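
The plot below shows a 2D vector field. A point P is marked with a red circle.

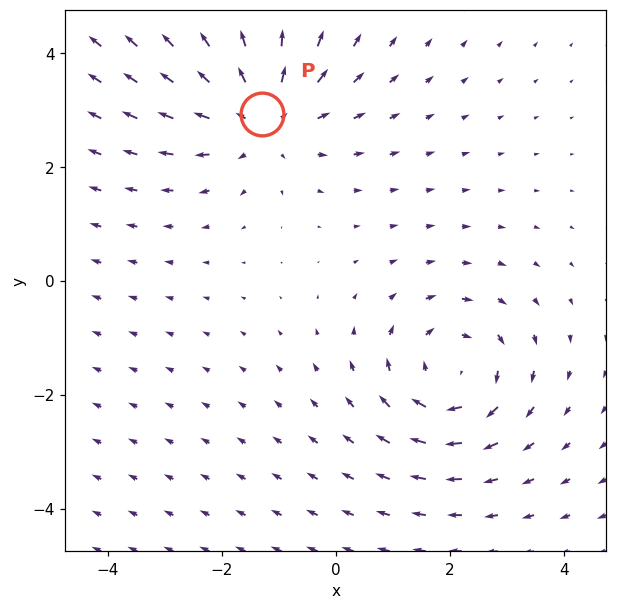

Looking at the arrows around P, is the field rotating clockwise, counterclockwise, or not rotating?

Near P at (-1.3, 2.9) the arrows show no circulation. The curl there is ≈0.

not rotating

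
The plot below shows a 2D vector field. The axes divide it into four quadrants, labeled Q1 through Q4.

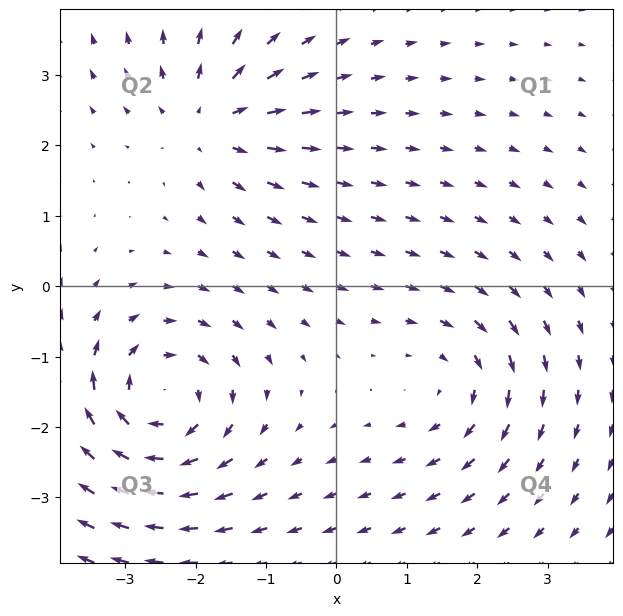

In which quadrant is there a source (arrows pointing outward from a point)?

The source sits at approximately (-1.8, 2.3), which lies in quadrant Q2. The divergence there is about +4, positive as expected for a source.

Q2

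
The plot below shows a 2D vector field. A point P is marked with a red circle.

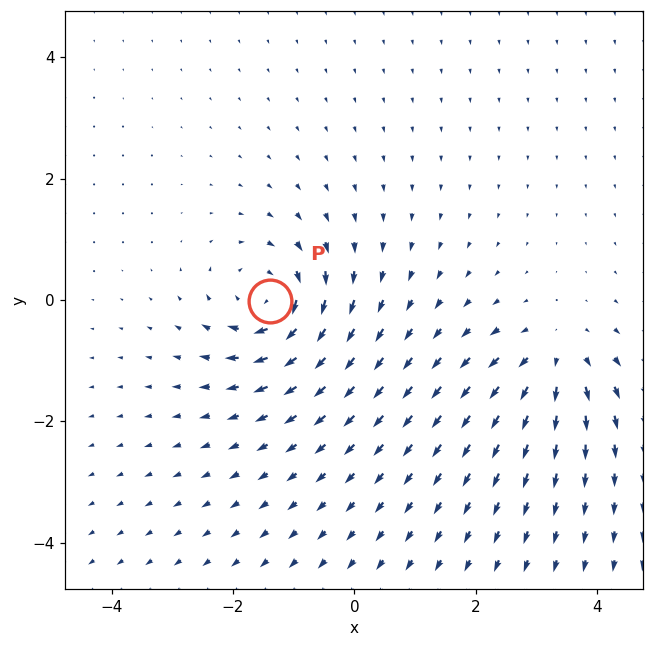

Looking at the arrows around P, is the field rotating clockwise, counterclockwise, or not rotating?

Near P at (-1.4, -0.0) the arrows circulate clockwise. The curl (z-component) there is about -5; negative curl means clockwise rotation.

clockwise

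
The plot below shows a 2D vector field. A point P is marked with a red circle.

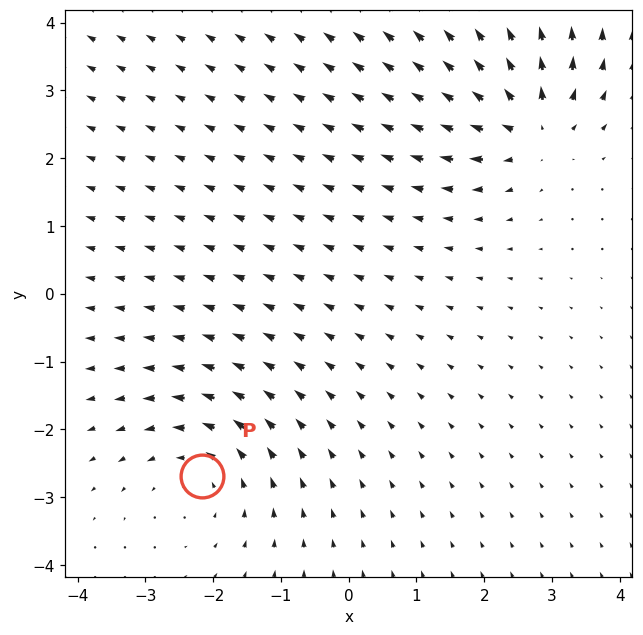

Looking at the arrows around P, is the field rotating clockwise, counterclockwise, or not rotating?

counterclockwise

Near P at (-2.2, -2.7) the arrows circulate counterclockwise. The curl (z-component) there is about +3; positive curl means counterclockwise rotation.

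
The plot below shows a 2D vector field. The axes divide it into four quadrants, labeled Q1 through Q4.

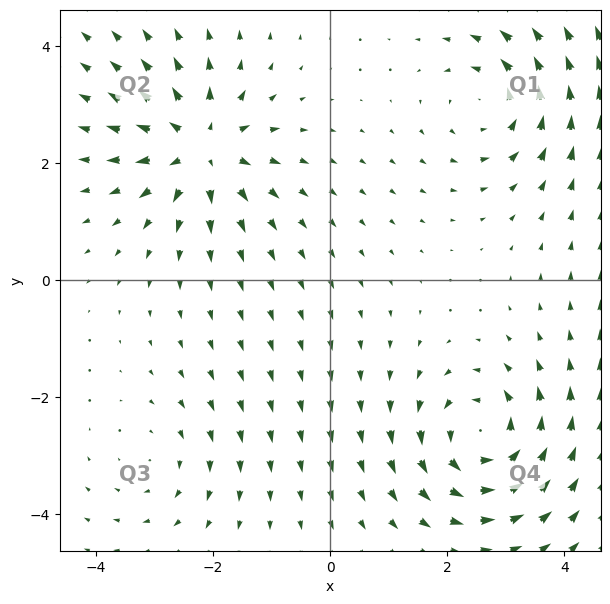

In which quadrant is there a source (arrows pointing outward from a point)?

The source sits at approximately (-2.2, 2.3), which lies in quadrant Q2. The divergence there is about +6, positive as expected for a source.

Q2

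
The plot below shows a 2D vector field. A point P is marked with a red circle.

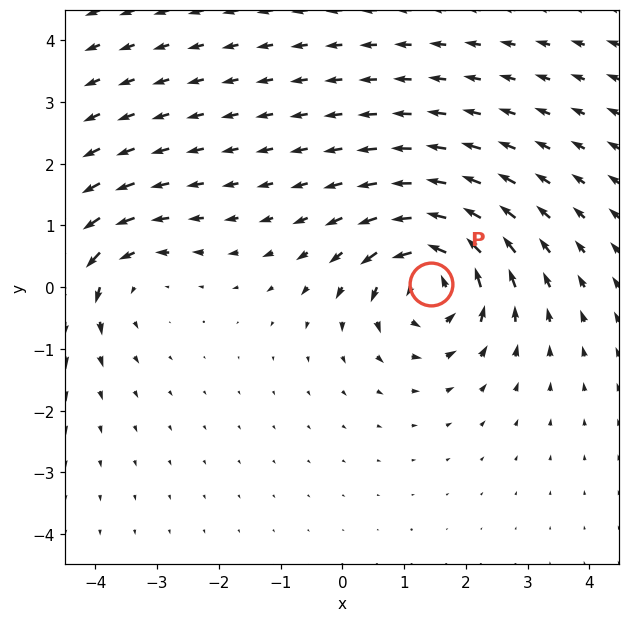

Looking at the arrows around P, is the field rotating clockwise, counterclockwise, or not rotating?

Near P at (1.4, 0.0) the arrows circulate counterclockwise. The curl (z-component) there is about +7; positive curl means counterclockwise rotation.

counterclockwise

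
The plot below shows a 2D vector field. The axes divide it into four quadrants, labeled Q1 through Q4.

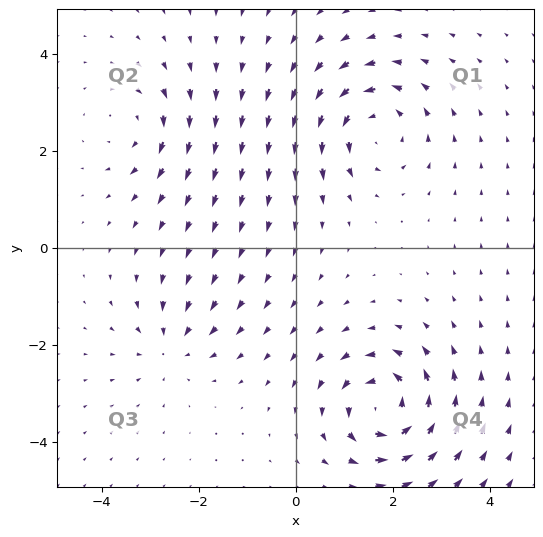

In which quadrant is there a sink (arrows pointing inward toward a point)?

Q3

The sink sits at approximately (-2.6, -2.0), which lies in quadrant Q3. The divergence there is about -3, negative as expected for a sink.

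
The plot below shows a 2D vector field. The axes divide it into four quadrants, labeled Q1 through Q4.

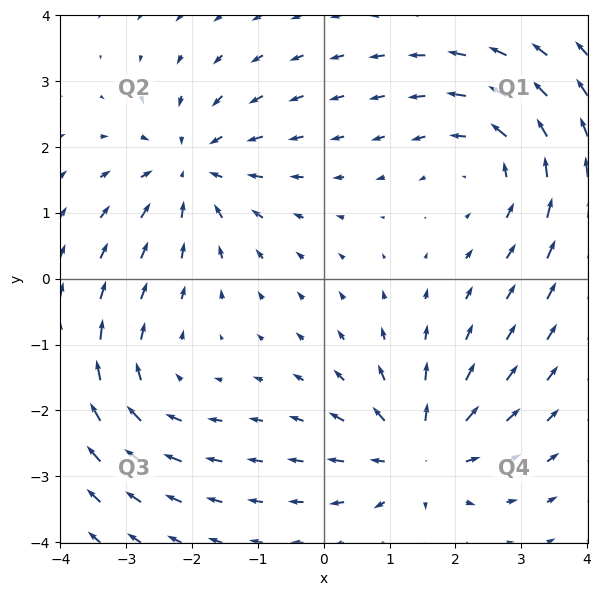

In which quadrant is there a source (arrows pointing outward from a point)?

The source sits at approximately (1.5, -2.6), which lies in quadrant Q4. The divergence there is about +5, positive as expected for a source.

Q4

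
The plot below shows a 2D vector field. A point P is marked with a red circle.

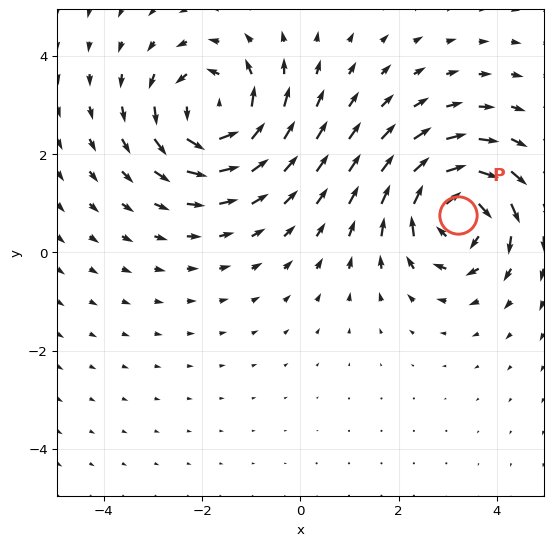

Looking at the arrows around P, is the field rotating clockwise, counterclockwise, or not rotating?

Near P at (3.2, 0.8) the arrows circulate clockwise. The curl (z-component) there is about -4; negative curl means clockwise rotation.

clockwise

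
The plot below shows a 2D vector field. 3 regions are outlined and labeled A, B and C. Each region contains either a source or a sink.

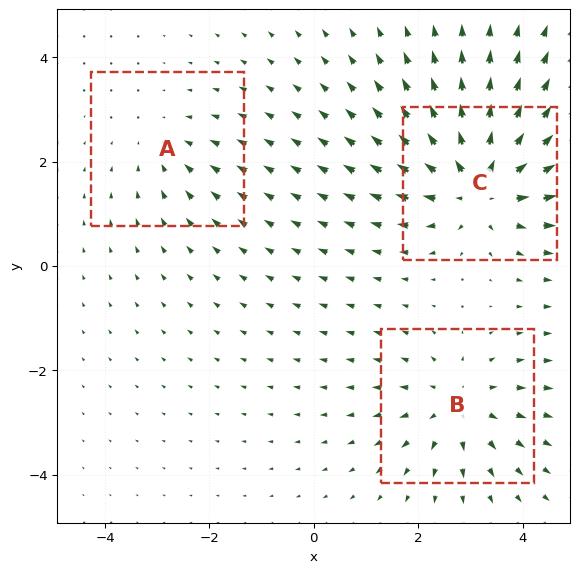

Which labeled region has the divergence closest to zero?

Divergence at each region's feature centre — A: about -2, B: about +3, C: about +5. Region A is closest to zero.

A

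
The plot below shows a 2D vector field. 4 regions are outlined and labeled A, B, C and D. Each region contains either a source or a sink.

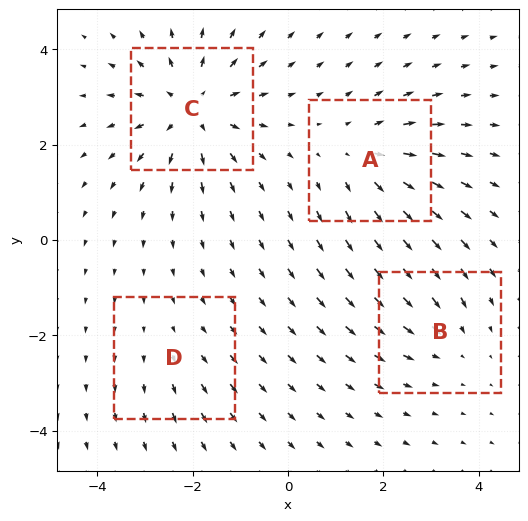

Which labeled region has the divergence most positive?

Divergence at each region's feature centre — A: about +4, B: about -3, C: about +6, D: about +2. Region C is most positive.

C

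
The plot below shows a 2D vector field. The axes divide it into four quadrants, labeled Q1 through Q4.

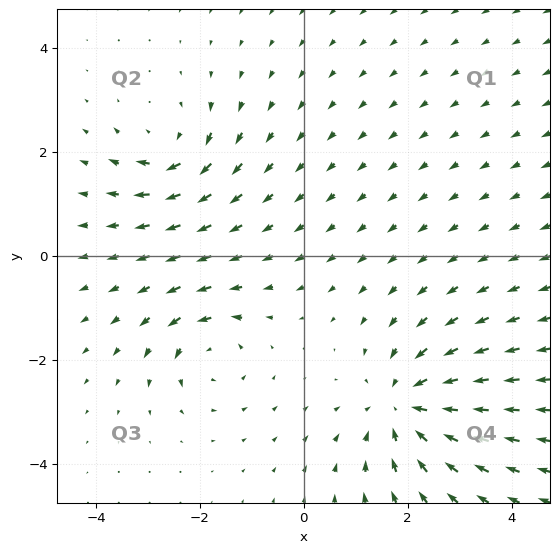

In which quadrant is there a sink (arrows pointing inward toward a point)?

Q4

The sink sits at approximately (2.0, -2.9), which lies in quadrant Q4. The divergence there is about -5, negative as expected for a sink.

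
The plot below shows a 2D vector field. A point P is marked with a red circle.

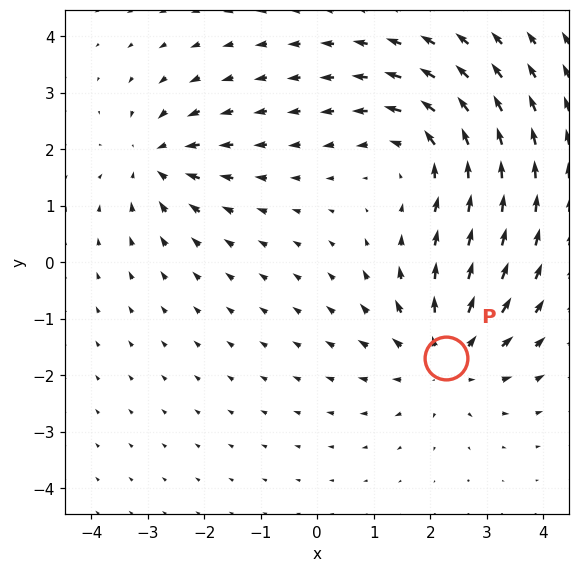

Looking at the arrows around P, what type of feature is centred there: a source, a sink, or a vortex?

At P (2.3, -1.7) the arrows spread outward. Divergence about +4, curl ≈0 — positive divergence with near-zero curl is a source.

source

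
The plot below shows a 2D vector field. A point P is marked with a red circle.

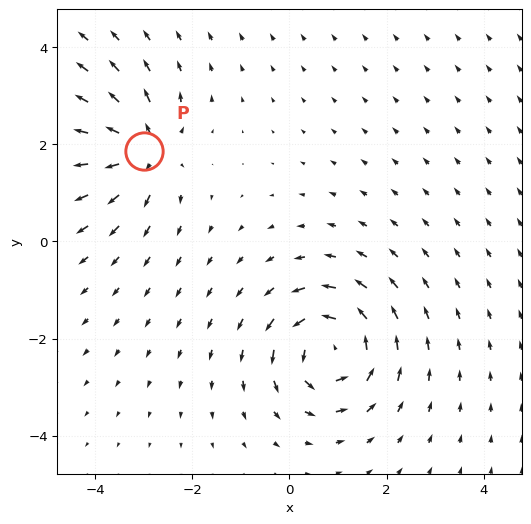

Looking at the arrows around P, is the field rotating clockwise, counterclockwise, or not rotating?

not rotating

Near P at (-3.0, 1.9) the arrows show no circulation. The curl there is ≈0.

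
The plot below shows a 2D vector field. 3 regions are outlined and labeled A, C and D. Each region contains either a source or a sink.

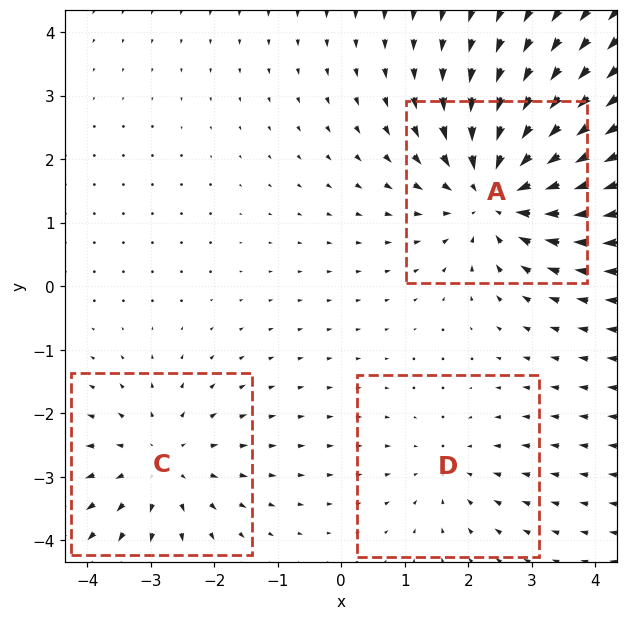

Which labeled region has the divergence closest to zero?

D

Divergence at each region's feature centre — A: about -4, C: about +3, D: about -2. Region D is closest to zero.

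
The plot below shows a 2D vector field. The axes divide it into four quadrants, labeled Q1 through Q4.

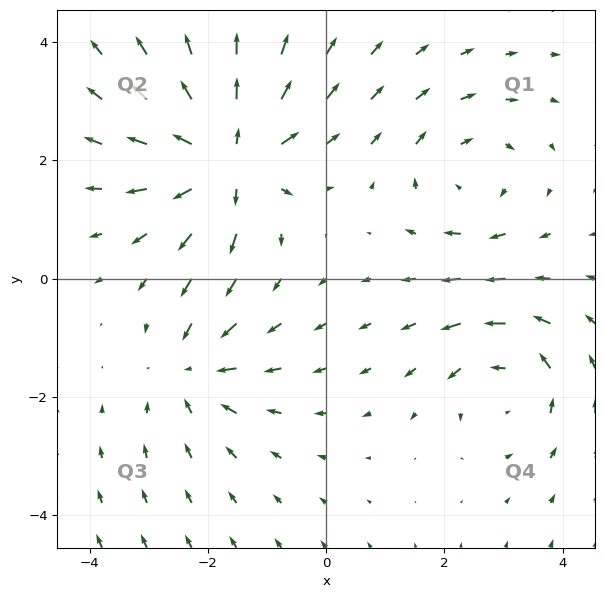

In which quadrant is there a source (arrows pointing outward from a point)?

The source sits at approximately (-1.7, 2.0), which lies in quadrant Q2. The divergence there is about +6, positive as expected for a source.

Q2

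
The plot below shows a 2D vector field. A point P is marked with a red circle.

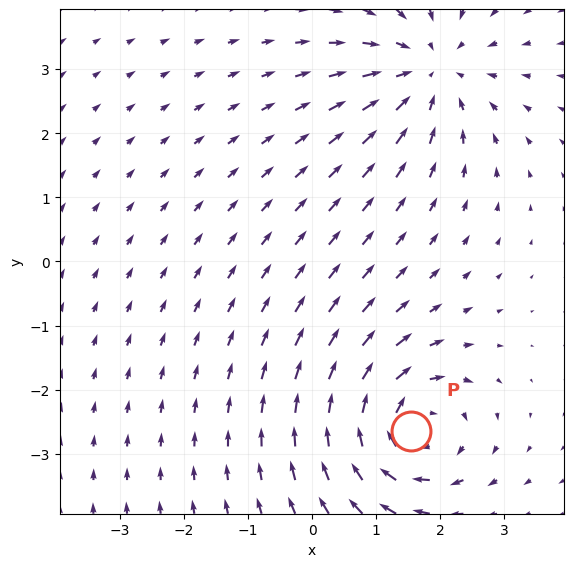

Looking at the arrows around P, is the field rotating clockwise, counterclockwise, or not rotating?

clockwise

Near P at (1.5, -2.6) the arrows circulate clockwise. The curl (z-component) there is about -6; negative curl means clockwise rotation.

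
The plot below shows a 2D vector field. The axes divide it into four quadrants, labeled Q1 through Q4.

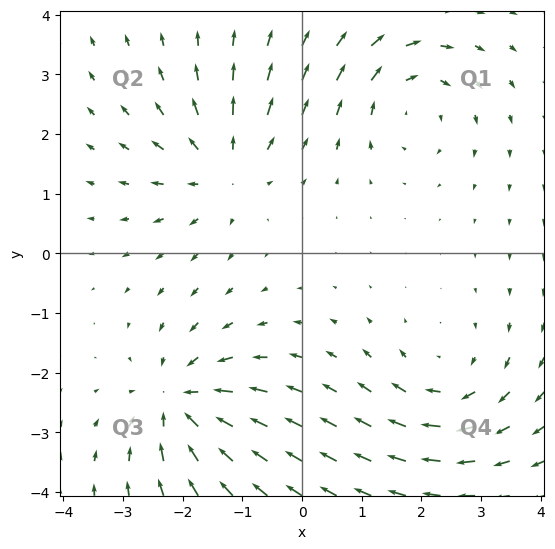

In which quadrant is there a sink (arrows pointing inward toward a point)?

Q3

The sink sits at approximately (-2.0, -2.5), which lies in quadrant Q3. The divergence there is about -5, negative as expected for a sink.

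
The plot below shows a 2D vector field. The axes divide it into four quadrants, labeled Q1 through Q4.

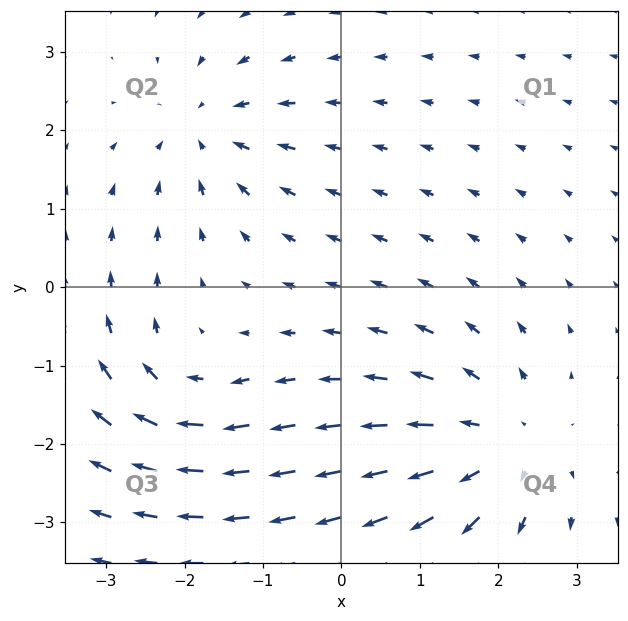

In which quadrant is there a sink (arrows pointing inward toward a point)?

Q2

The sink sits at approximately (-1.7, 2.0), which lies in quadrant Q2. The divergence there is about -3, negative as expected for a sink.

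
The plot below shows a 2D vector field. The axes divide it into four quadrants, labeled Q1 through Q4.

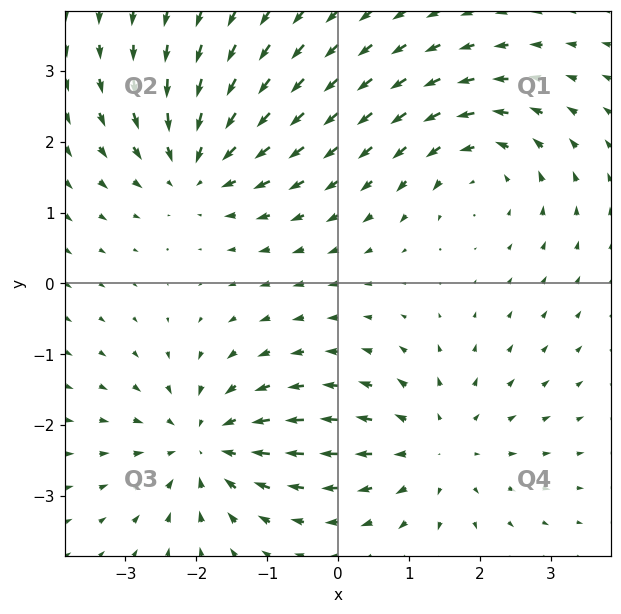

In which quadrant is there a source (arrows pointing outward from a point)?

Q4

The source sits at approximately (1.4, -2.3), which lies in quadrant Q4. The divergence there is about +4, positive as expected for a source.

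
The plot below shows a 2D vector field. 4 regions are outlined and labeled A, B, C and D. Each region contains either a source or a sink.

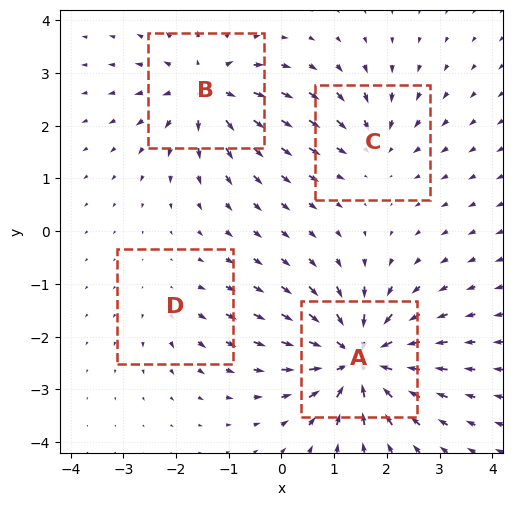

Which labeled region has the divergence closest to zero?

D

Divergence at each region's feature centre — A: about -8, B: about +6, C: about -4, D: about +2. Region D is closest to zero.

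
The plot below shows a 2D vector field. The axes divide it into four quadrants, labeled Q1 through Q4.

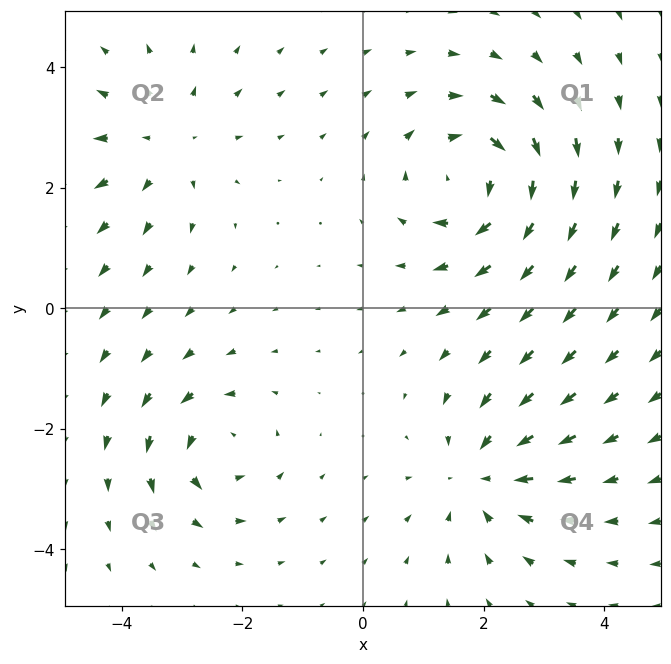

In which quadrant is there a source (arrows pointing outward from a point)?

Q2

The source sits at approximately (-3.3, 2.7), which lies in quadrant Q2. The divergence there is about +3, positive as expected for a source.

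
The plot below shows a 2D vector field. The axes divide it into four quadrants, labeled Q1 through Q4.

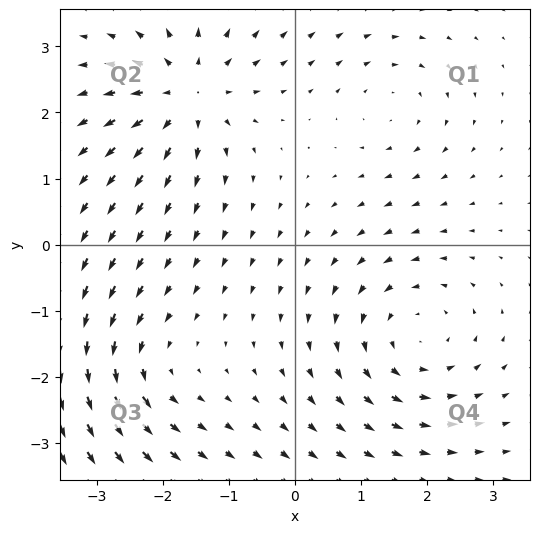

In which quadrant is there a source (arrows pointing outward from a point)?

The source sits at approximately (-1.6, 2.3), which lies in quadrant Q2. The divergence there is about +6, positive as expected for a source.

Q2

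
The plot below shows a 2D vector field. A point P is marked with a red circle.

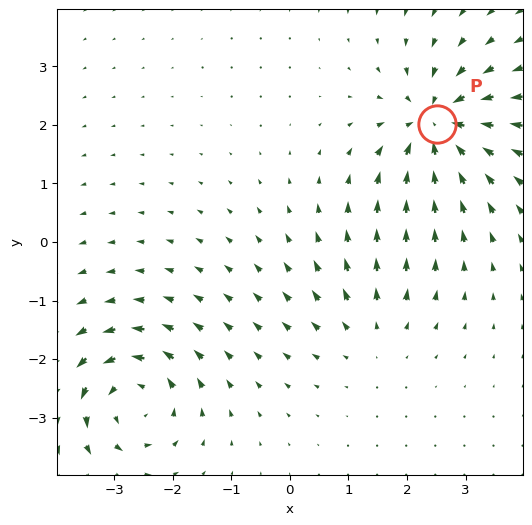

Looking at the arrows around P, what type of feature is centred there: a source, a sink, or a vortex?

At P (2.5, 2.0) the arrows converge inward. Divergence about -6, curl ≈0 — negative divergence with near-zero curl is a sink.

sink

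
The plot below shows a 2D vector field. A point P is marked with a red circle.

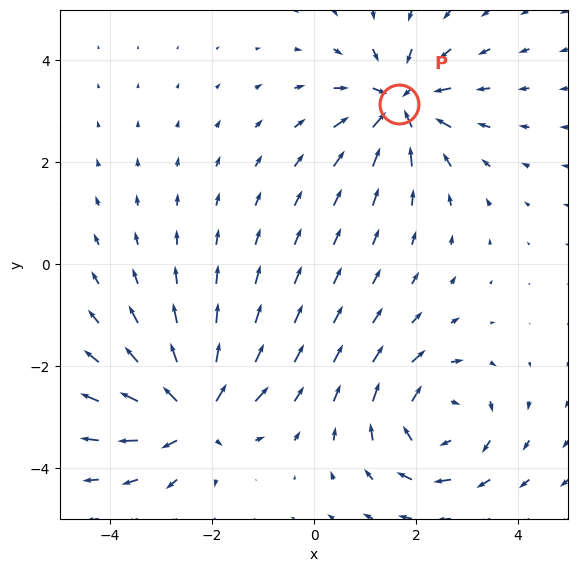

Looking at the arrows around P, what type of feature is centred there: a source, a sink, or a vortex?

sink

At P (1.7, 3.1) the arrows converge inward. Divergence about -7, curl ≈0 — negative divergence with near-zero curl is a sink.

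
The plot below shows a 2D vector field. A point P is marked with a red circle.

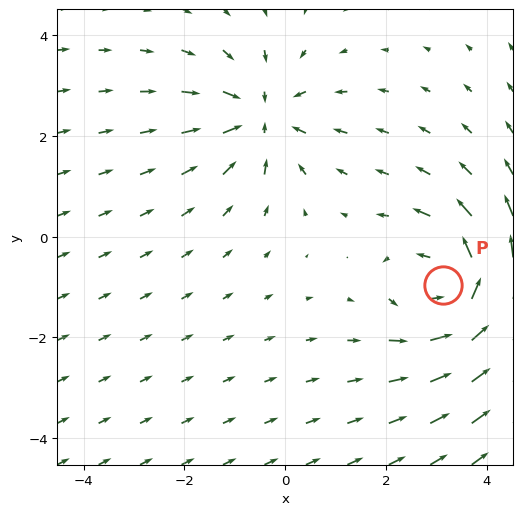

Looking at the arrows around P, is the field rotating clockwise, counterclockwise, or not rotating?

Near P at (3.1, -1.0) the arrows circulate counterclockwise. The curl (z-component) there is about +5; positive curl means counterclockwise rotation.

counterclockwise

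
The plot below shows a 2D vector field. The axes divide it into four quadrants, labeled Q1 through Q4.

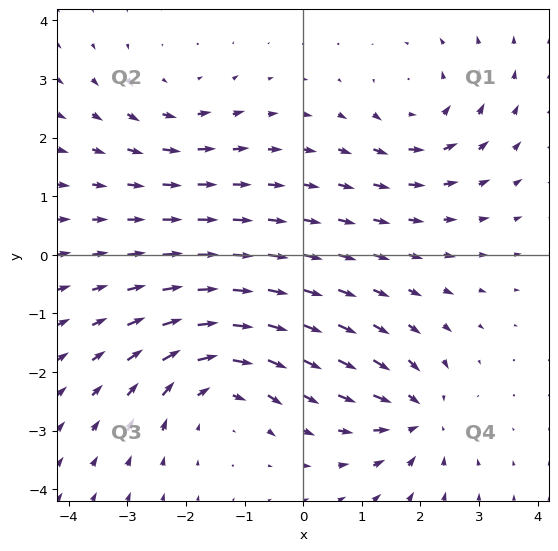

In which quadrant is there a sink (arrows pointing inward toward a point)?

Q4

The sink sits at approximately (2.0, -2.8), which lies in quadrant Q4. The divergence there is about -4, negative as expected for a sink.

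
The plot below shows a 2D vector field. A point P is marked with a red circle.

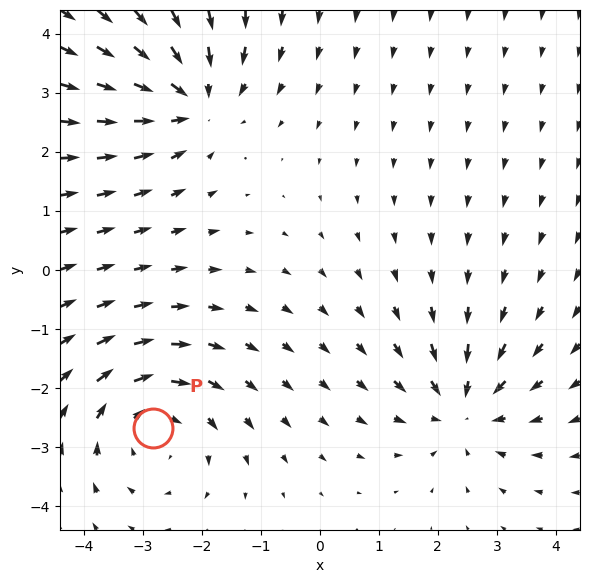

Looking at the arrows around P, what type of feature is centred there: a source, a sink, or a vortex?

At P (-2.8, -2.7) the arrows circulate clockwise. Divergence ≈0, curl about -4 — near-zero divergence with nonzero curl is a vortex.

vortex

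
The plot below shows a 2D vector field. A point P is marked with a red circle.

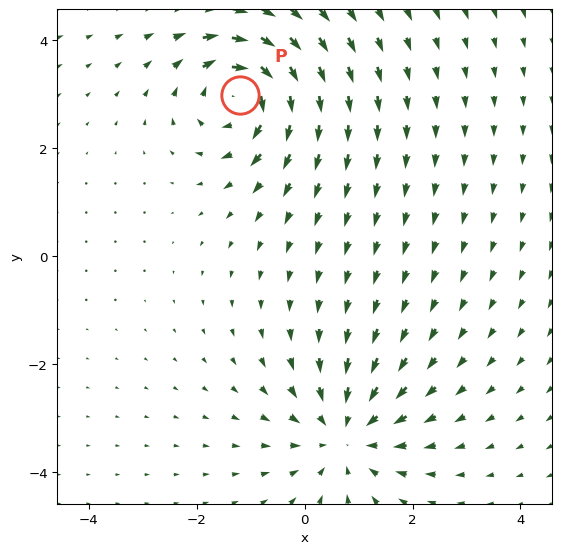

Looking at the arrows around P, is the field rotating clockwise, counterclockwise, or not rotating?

Near P at (-1.2, 3.0) the arrows circulate clockwise. The curl (z-component) there is about -6; negative curl means clockwise rotation.

clockwise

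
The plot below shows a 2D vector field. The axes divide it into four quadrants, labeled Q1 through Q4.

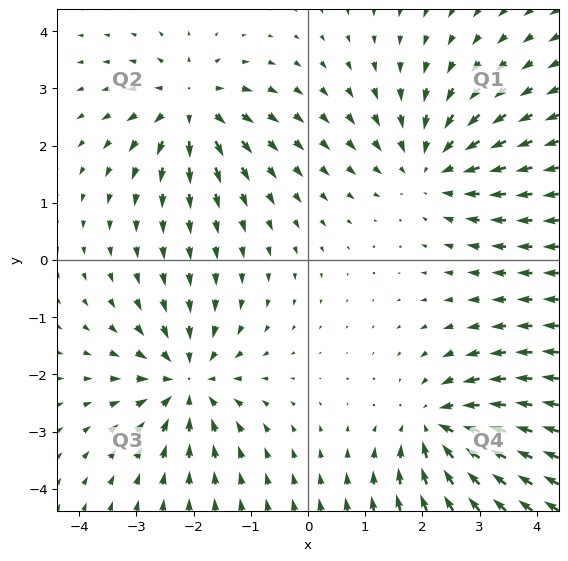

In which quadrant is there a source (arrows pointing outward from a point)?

Q2

The source sits at approximately (-2.1, 2.7), which lies in quadrant Q2. The divergence there is about +6, positive as expected for a source.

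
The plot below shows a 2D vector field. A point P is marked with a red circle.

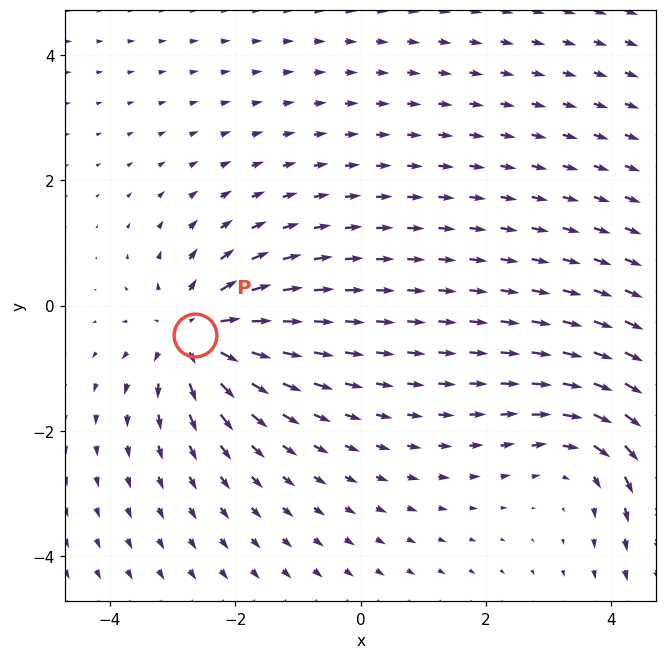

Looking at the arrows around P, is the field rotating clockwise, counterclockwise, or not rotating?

not rotating

Near P at (-2.6, -0.5) the arrows show no circulation. The curl there is ≈0.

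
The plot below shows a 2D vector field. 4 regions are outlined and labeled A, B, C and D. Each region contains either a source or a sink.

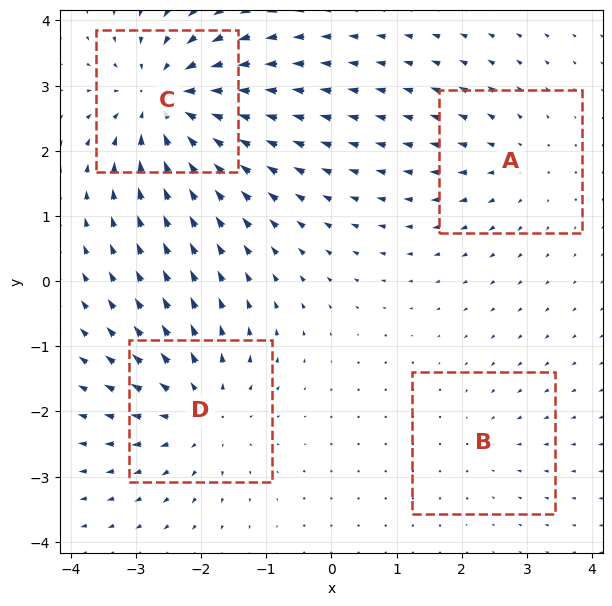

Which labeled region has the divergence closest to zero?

B

Divergence at each region's feature centre — A: about +3, B: about -2, C: about -7, D: about +5. Region B is closest to zero.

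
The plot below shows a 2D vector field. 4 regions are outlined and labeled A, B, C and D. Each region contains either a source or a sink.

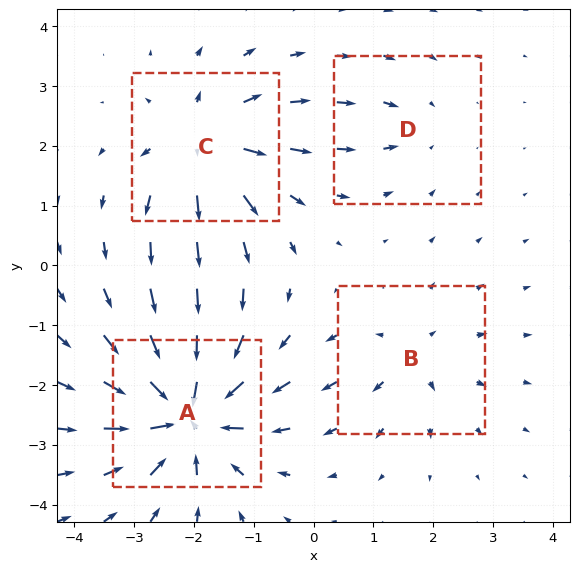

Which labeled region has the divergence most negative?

Divergence at each region's feature centre — A: about -9, B: about +4, C: about +6, D: about -3. Region A is most negative.

A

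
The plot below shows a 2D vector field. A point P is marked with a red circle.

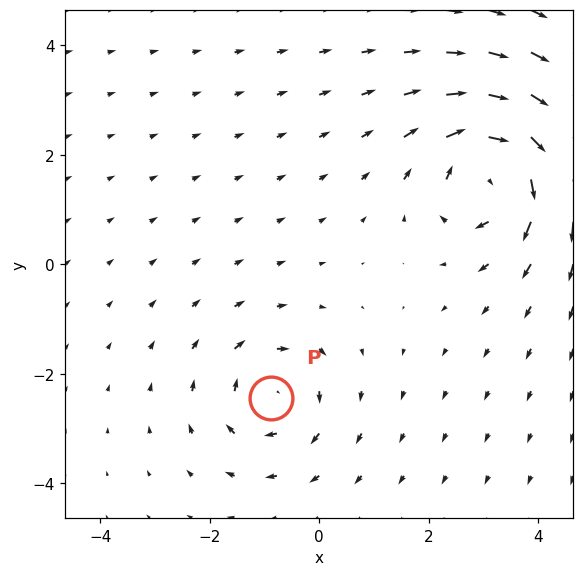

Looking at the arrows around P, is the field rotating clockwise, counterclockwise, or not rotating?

Near P at (-0.9, -2.4) the arrows circulate clockwise. The curl (z-component) there is about -4; negative curl means clockwise rotation.

clockwise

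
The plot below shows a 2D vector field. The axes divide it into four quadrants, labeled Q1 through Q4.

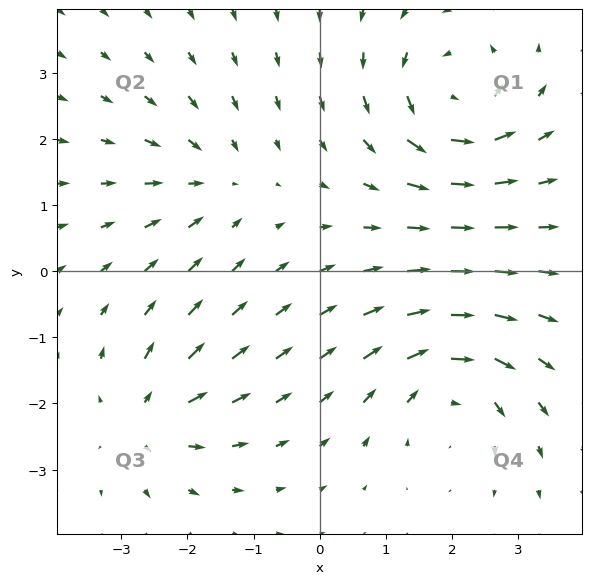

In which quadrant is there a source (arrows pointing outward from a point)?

Q3

The source sits at approximately (-2.6, -2.2), which lies in quadrant Q3. The divergence there is about +4, positive as expected for a source.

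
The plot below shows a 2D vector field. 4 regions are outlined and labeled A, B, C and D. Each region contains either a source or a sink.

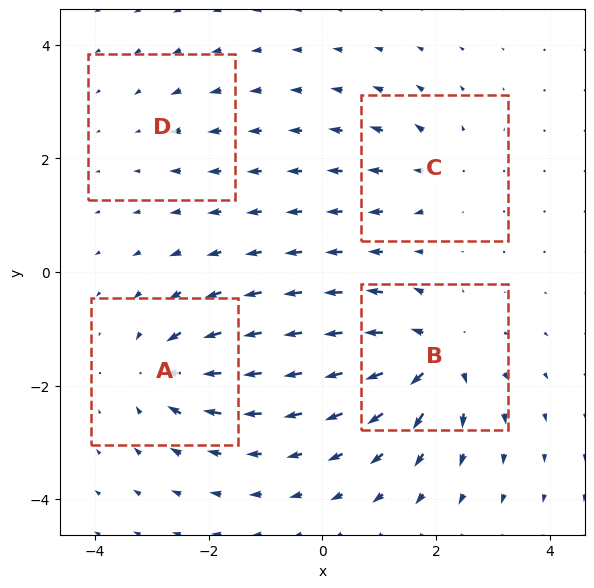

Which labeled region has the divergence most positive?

Divergence at each region's feature centre — A: about -6, B: about +8, C: about +4, D: about -2. Region B is most positive.

B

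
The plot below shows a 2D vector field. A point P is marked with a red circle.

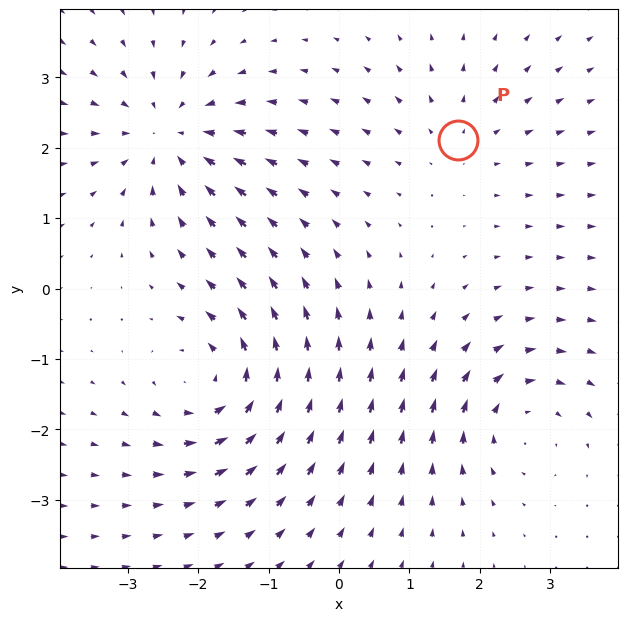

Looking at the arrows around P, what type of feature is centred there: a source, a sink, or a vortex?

source

At P (1.7, 2.1) the arrows spread outward. Divergence about +2, curl ≈0 — positive divergence with near-zero curl is a source.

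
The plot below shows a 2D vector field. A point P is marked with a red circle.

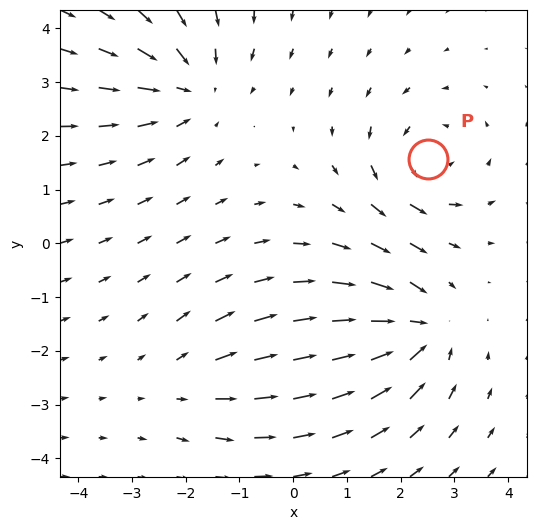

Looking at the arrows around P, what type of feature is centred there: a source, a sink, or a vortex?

vortex

At P (2.5, 1.6) the arrows circulate counterclockwise. Divergence ≈0, curl about +4 — near-zero divergence with nonzero curl is a vortex.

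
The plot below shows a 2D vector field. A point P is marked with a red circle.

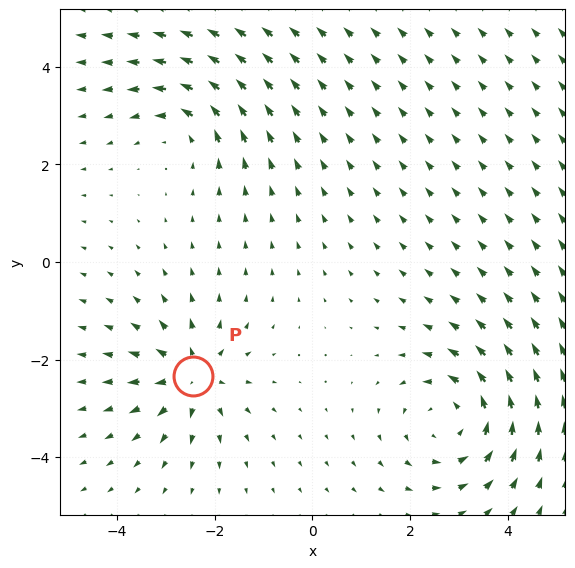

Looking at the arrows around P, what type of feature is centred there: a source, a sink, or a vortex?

At P (-2.5, -2.3) the arrows spread outward. Divergence about +5, curl ≈0 — positive divergence with near-zero curl is a source.

source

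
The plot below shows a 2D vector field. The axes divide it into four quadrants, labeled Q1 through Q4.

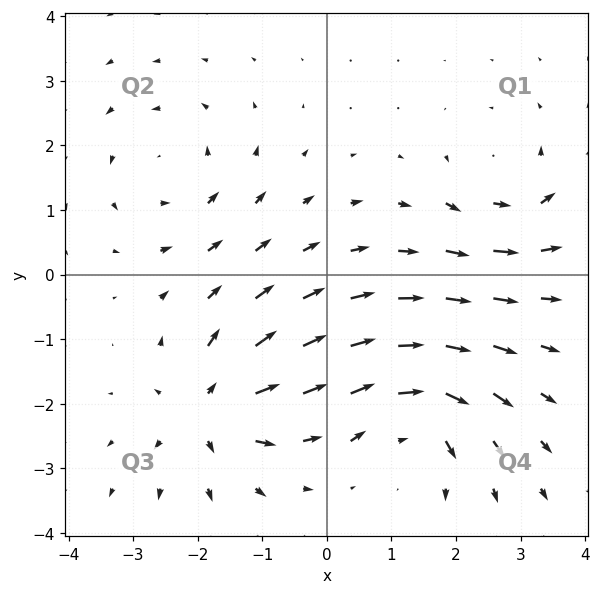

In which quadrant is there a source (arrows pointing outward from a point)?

The source sits at approximately (-1.8, -2.1), which lies in quadrant Q3. The divergence there is about +5, positive as expected for a source.

Q3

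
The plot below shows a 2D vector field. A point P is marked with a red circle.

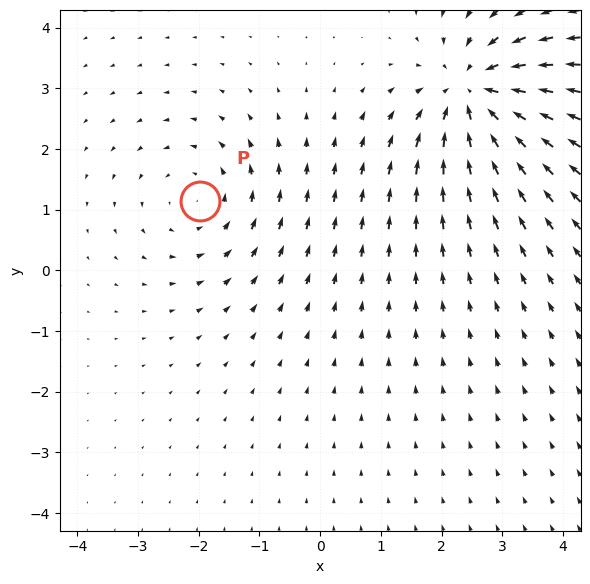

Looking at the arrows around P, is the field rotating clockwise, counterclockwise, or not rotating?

counterclockwise

Near P at (-2.0, 1.1) the arrows circulate counterclockwise. The curl (z-component) there is about +3; positive curl means counterclockwise rotation.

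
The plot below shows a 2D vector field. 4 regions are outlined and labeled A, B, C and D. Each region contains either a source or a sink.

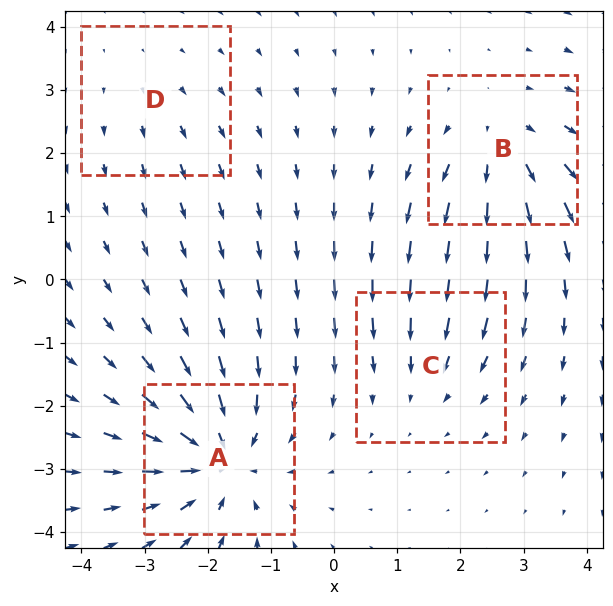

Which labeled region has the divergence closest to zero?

Divergence at each region's feature centre — A: about -6, B: about +4, C: about -3, D: about +2. Region D is closest to zero.

D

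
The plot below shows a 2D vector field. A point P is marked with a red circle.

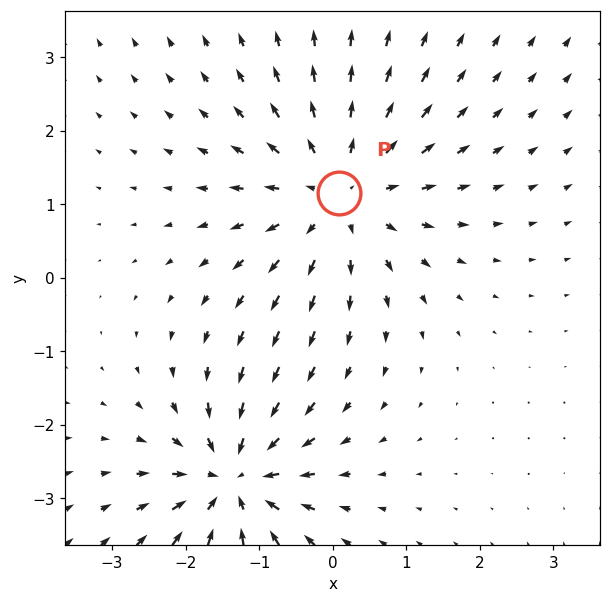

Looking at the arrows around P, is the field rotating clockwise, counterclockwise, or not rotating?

not rotating

Near P at (0.1, 1.2) the arrows show no circulation. The curl there is ≈0.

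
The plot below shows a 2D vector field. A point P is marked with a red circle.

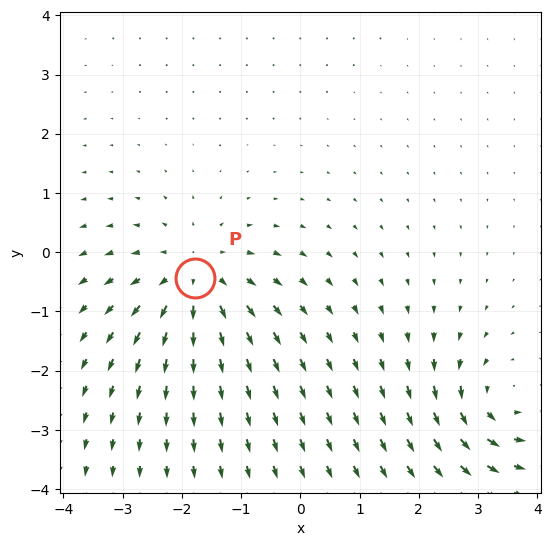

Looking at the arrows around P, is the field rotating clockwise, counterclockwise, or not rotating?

Near P at (-1.8, -0.4) the arrows show no circulation. The curl there is ≈0.

not rotating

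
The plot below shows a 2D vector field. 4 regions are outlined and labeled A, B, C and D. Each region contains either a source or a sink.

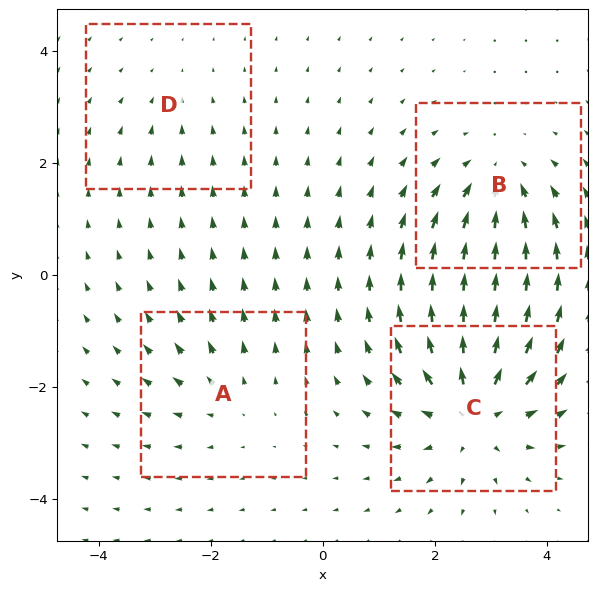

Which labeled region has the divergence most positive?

Divergence at each region's feature centre — A: about +3, B: about -5, C: about +7, D: about -2. Region C is most positive.

C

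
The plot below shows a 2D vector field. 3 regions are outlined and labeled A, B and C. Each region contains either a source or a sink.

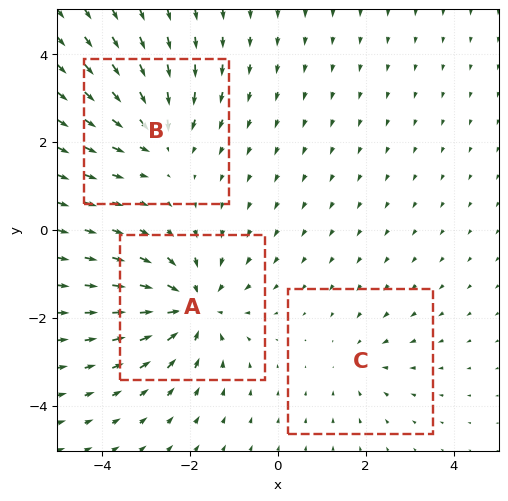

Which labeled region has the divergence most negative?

Divergence at each region's feature centre — A: about -5, B: about -3, C: about -2. Region A is most negative.

A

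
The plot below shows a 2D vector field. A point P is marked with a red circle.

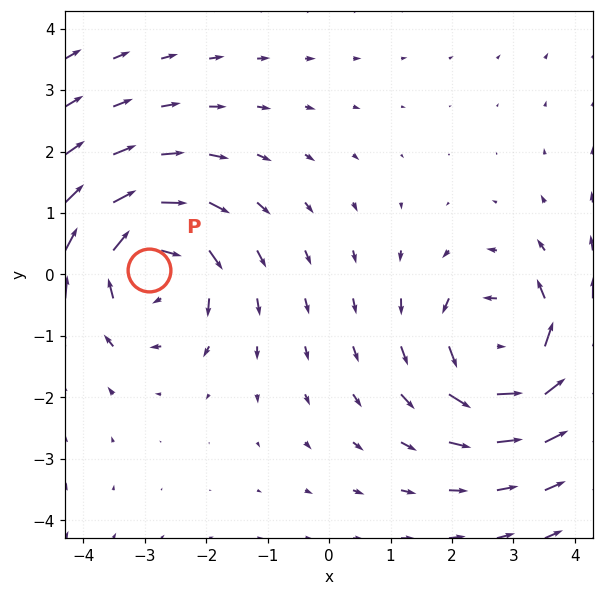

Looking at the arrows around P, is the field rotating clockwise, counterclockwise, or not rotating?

clockwise

Near P at (-2.9, 0.1) the arrows circulate clockwise. The curl (z-component) there is about -4; negative curl means clockwise rotation.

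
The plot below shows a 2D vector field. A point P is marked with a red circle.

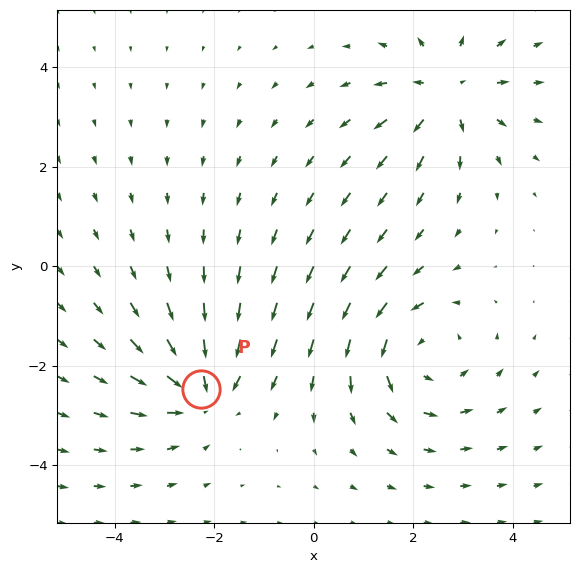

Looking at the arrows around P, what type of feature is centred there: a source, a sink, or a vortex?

sink

At P (-2.3, -2.5) the arrows converge inward. Divergence about -4, curl ≈0 — negative divergence with near-zero curl is a sink.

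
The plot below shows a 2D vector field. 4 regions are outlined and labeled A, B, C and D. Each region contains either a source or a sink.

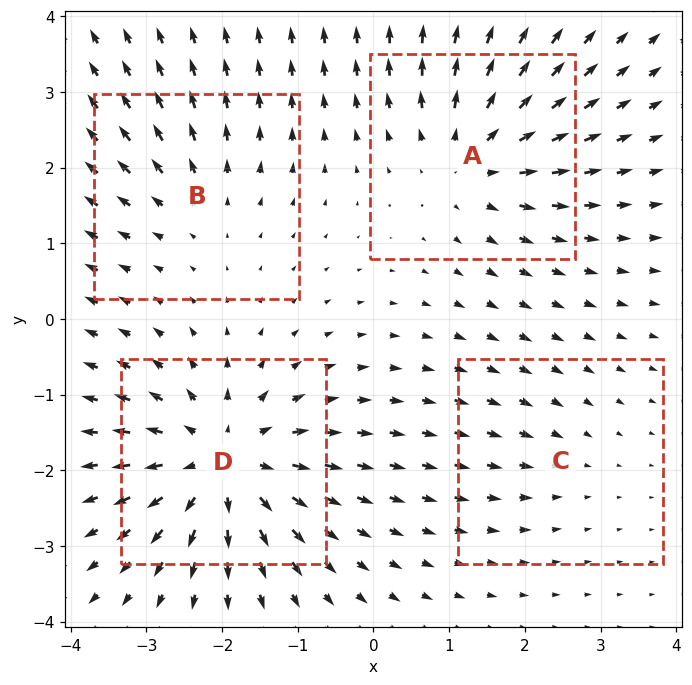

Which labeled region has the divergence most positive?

D

Divergence at each region's feature centre — A: about +5, B: about +3, C: about -2, D: about +7. Region D is most positive.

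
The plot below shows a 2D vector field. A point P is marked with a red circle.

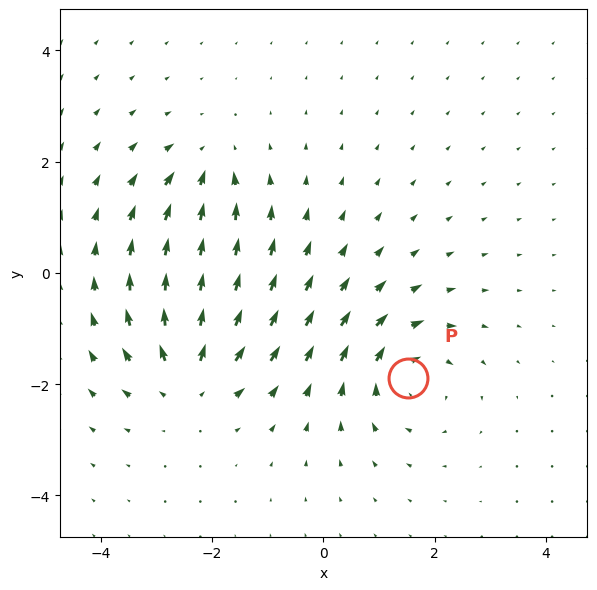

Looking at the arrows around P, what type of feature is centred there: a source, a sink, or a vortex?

vortex

At P (1.5, -1.9) the arrows circulate clockwise. Divergence ≈0, curl about -5 — near-zero divergence with nonzero curl is a vortex.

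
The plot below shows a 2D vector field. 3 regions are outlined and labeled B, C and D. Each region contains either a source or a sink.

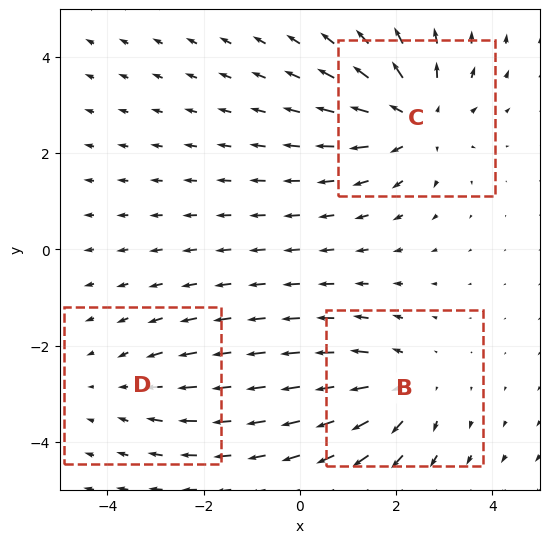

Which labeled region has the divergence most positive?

Divergence at each region's feature centre — B: about +3, C: about +4, D: about -2. Region C is most positive.

C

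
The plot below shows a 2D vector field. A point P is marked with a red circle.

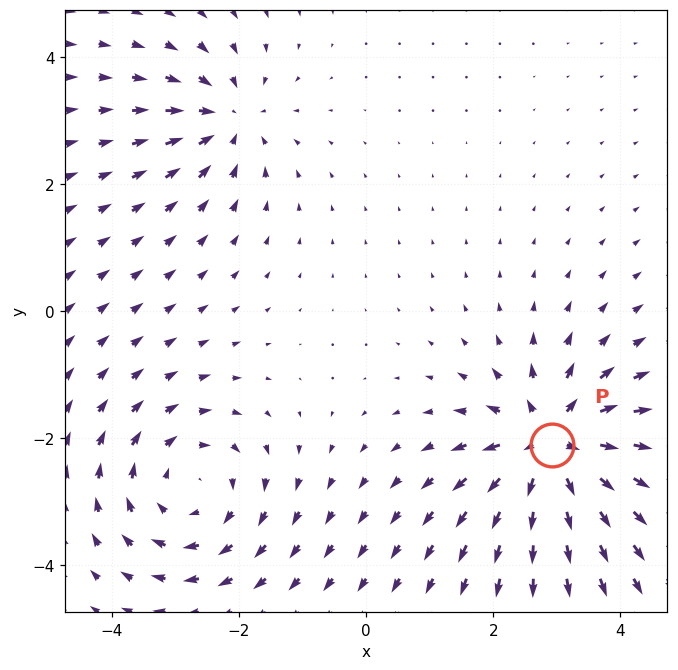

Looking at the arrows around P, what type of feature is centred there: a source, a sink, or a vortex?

source

At P (2.9, -2.1) the arrows spread outward. Divergence about +6, curl ≈0 — positive divergence with near-zero curl is a source.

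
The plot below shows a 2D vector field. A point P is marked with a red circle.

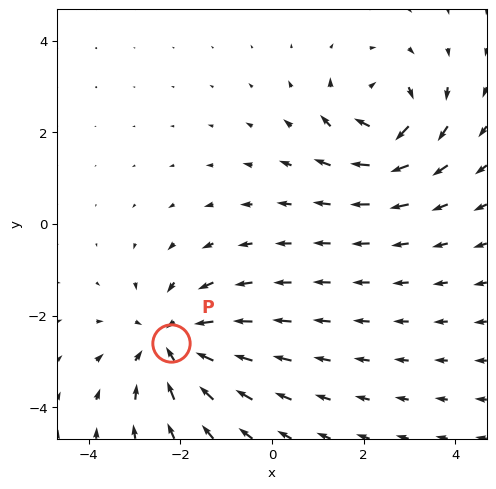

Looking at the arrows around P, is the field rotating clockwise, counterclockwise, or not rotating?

not rotating

Near P at (-2.2, -2.6) the arrows show no circulation. The curl there is ≈0.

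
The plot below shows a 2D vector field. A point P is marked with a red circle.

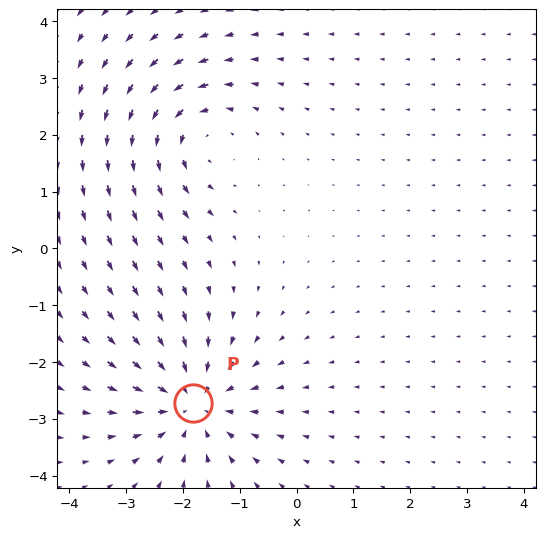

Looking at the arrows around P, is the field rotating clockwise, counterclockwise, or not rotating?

not rotating

Near P at (-1.8, -2.7) the arrows show no circulation. The curl there is ≈0.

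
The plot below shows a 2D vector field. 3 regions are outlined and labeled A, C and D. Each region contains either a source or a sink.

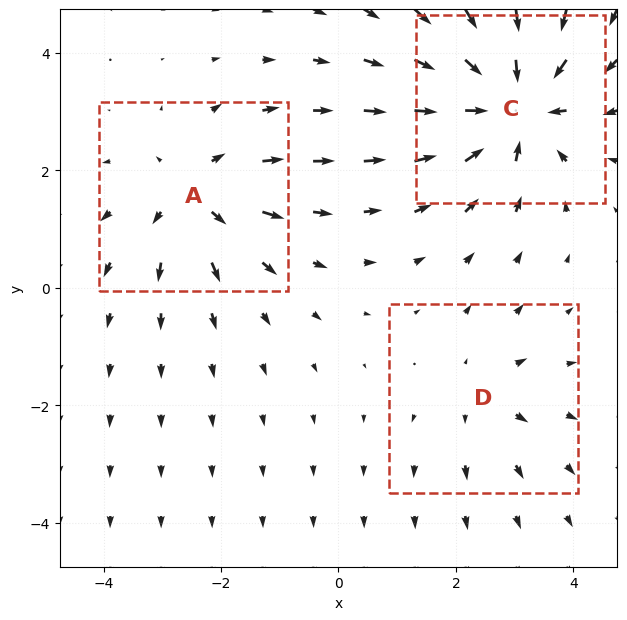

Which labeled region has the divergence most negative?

C

Divergence at each region's feature centre — A: about +3, C: about -5, D: about +2. Region C is most negative.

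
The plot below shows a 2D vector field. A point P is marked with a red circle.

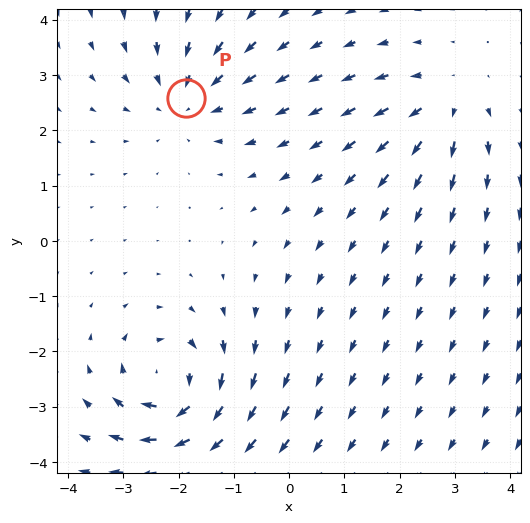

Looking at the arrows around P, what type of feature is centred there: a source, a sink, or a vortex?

At P (-1.9, 2.6) the arrows converge inward. Divergence about -3, curl ≈0 — negative divergence with near-zero curl is a sink.

sink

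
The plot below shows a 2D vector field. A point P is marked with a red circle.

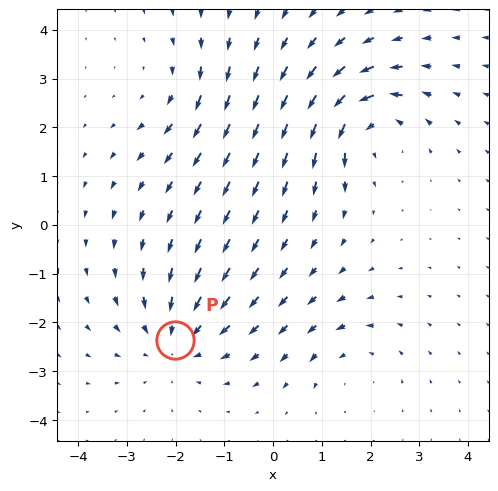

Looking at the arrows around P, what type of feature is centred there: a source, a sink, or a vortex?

At P (-2.0, -2.4) the arrows converge inward. Divergence about -4, curl ≈0 — negative divergence with near-zero curl is a sink.

sink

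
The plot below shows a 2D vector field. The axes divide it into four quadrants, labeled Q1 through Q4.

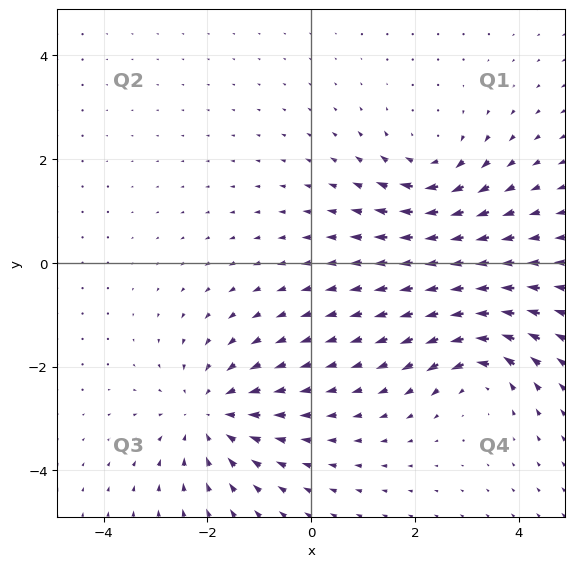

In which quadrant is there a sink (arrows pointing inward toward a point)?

The sink sits at approximately (-1.9, -2.9), which lies in quadrant Q3. The divergence there is about -4, negative as expected for a sink.

Q3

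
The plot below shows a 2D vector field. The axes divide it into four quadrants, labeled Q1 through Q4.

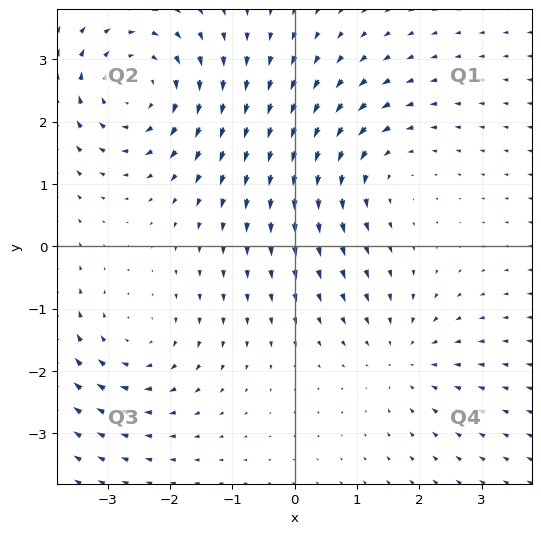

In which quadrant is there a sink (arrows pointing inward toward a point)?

Q4

The sink sits at approximately (1.7, -1.8), which lies in quadrant Q4. The divergence there is about -3, negative as expected for a sink.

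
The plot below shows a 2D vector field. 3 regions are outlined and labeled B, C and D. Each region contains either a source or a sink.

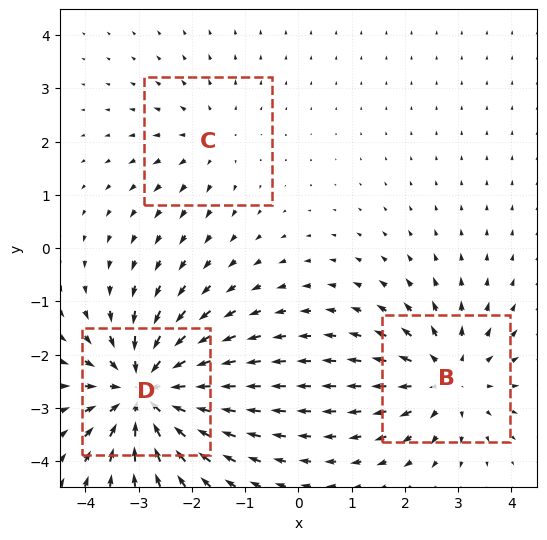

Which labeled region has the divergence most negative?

Divergence at each region's feature centre — B: about +3, C: about +2, D: about -5. Region D is most negative.

D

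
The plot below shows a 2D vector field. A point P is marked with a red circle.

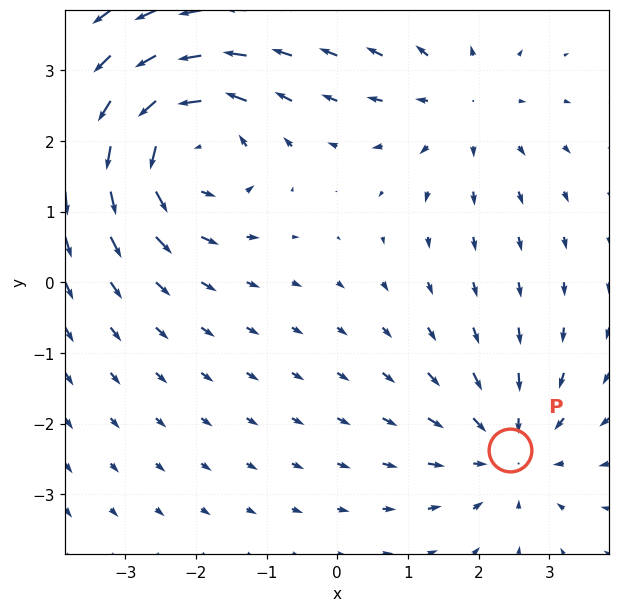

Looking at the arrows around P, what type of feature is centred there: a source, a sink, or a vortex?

sink

At P (2.4, -2.4) the arrows converge inward. Divergence about -3, curl ≈0 — negative divergence with near-zero curl is a sink.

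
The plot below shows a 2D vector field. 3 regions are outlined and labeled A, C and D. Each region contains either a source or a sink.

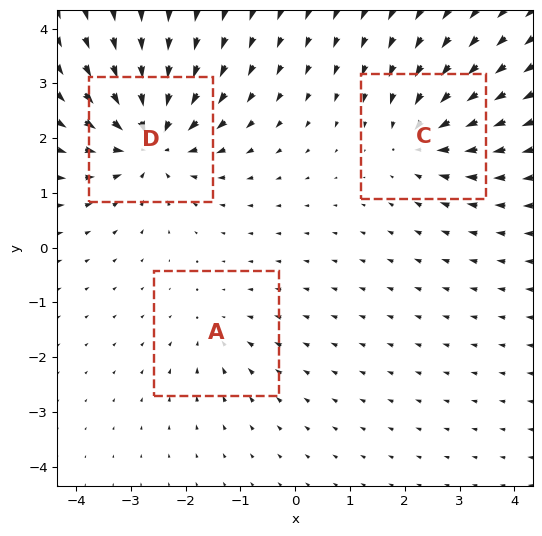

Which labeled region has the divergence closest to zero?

Divergence at each region's feature centre — A: about -2, C: about -4, D: about -5. Region A is closest to zero.

A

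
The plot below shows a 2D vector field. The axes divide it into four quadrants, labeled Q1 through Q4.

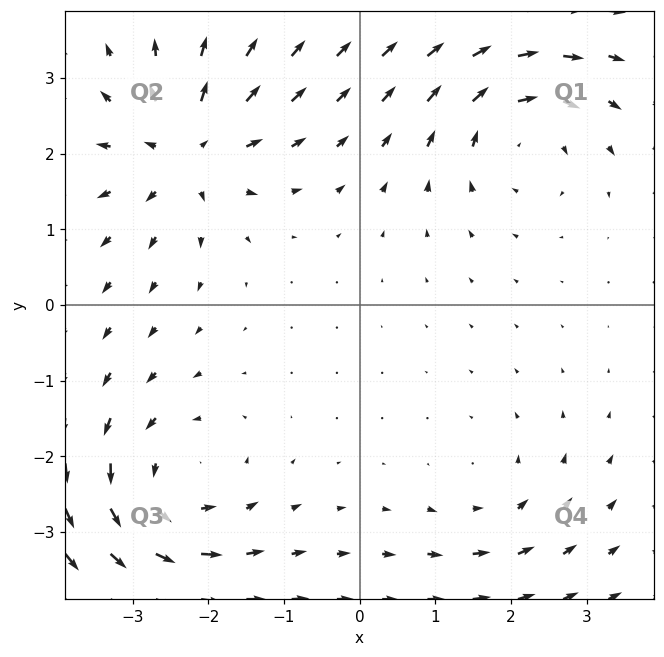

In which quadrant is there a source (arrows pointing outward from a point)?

The source sits at approximately (-2.3, 2.0), which lies in quadrant Q2. The divergence there is about +5, positive as expected for a source.

Q2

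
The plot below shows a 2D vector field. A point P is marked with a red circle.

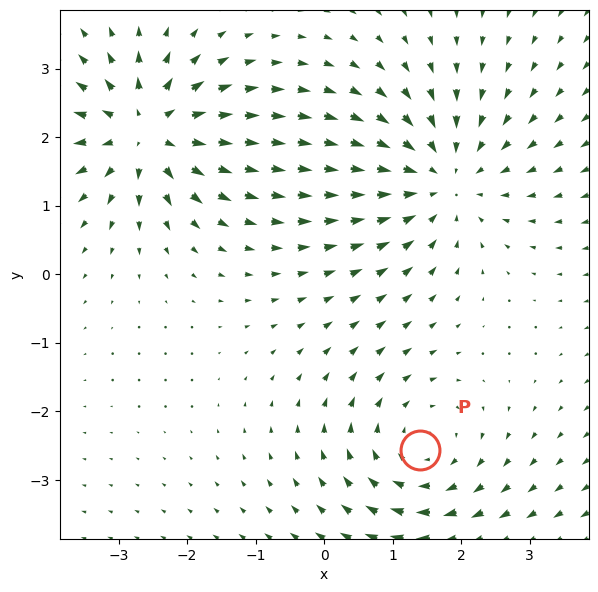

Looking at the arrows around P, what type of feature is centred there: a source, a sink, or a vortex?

vortex

At P (1.4, -2.6) the arrows circulate clockwise. Divergence ≈0, curl about -3 — near-zero divergence with nonzero curl is a vortex.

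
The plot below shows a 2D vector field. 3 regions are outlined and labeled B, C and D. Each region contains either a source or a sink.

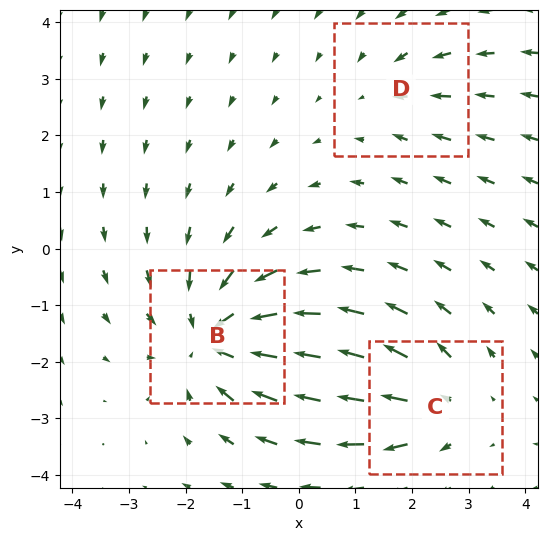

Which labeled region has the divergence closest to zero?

D

Divergence at each region's feature centre — B: about -4, C: about +3, D: about -2. Region D is closest to zero.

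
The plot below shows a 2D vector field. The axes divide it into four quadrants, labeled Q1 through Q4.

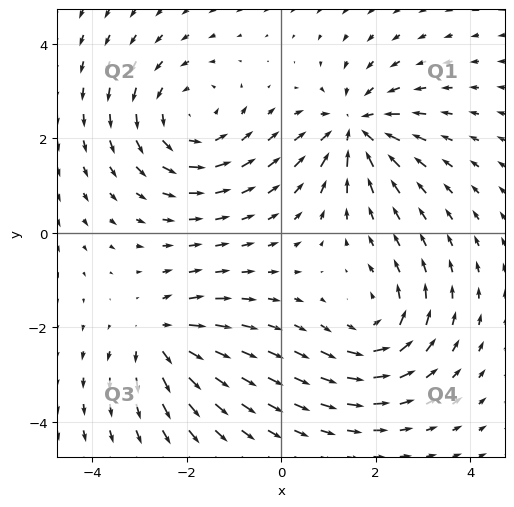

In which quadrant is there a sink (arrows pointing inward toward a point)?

The sink sits at approximately (1.6, 2.2), which lies in quadrant Q1. The divergence there is about -5, negative as expected for a sink.

Q1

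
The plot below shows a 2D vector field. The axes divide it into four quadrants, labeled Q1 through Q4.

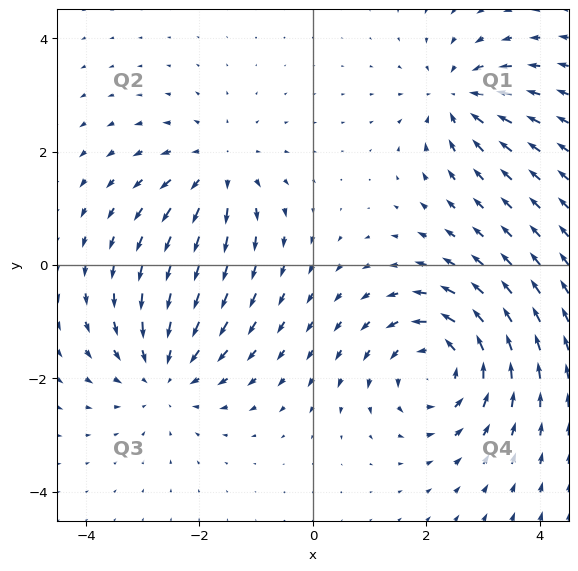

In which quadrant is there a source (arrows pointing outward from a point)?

The source sits at approximately (-1.7, 1.7), which lies in quadrant Q2. The divergence there is about +4, positive as expected for a source.

Q2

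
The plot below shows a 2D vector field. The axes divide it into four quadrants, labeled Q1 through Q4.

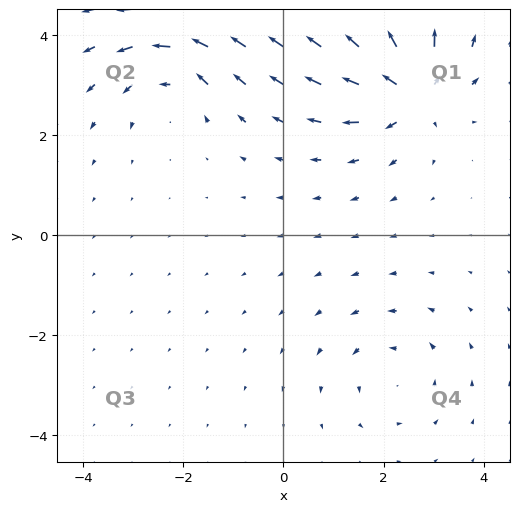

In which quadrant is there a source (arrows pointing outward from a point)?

The source sits at approximately (2.5, 2.9), which lies in quadrant Q1. The divergence there is about +6, positive as expected for a source.

Q1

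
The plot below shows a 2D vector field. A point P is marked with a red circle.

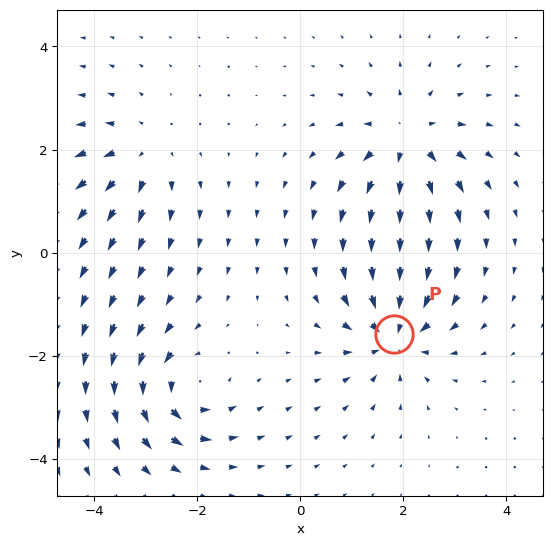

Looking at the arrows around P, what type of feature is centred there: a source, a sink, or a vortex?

sink

At P (1.8, -1.6) the arrows converge inward. Divergence about -6, curl ≈0 — negative divergence with near-zero curl is a sink.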